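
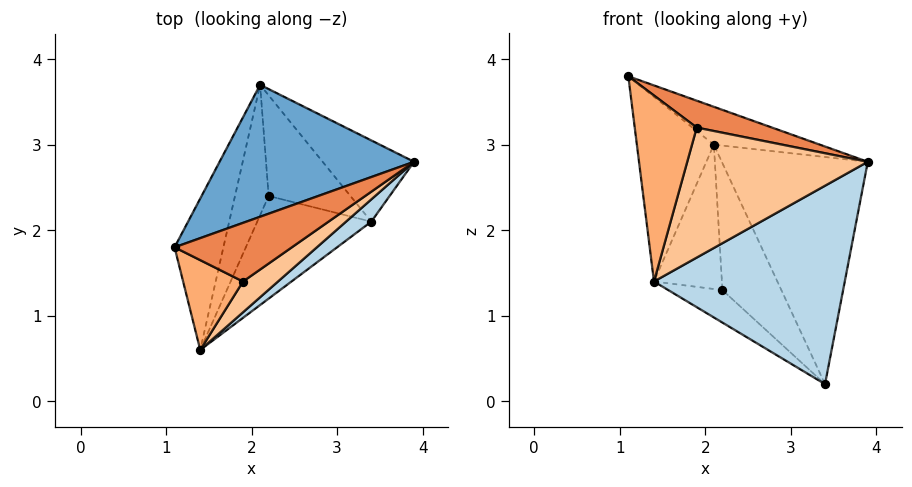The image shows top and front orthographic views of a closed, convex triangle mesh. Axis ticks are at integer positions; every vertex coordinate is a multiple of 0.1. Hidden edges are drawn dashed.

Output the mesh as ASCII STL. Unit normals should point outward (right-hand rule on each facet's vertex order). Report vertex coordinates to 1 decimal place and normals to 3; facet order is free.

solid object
 facet normal 0.238 0.268 0.934
  outer loop
   vertex 2.1 3.7 3.0
   vertex 1.1 1.8 3.8
   vertex 3.9 2.8 2.8
  endloop
 endfacet
 facet normal 0.398 0.864 -0.309
  outer loop
   vertex 3.4 2.1 0.2
   vertex 2.1 3.7 3.0
   vertex 3.9 2.8 2.8
  endloop
 endfacet
 facet normal 0.630 -0.771 0.086
  outer loop
   vertex 1.4 0.6 1.4
   vertex 3.4 2.1 0.2
   vertex 3.9 2.8 2.8
  endloop
 endfacet
 facet normal -0.892 0.349 -0.286
  outer loop
   vertex 1.4 0.6 1.4
   vertex 1.1 1.8 3.8
   vertex 2.1 3.7 3.0
  endloop
 endfacet
 facet normal 0.428 -0.377 0.822
  outer loop
   vertex 1.9 1.4 3.2
   vertex 3.9 2.8 2.8
   vertex 1.1 1.8 3.8
  endloop
 endfacet
 facet normal -0.123 -0.894 0.431
  outer loop
   vertex 1.9 1.4 3.2
   vertex 1.1 1.8 3.8
   vertex 1.4 0.6 1.4
  endloop
 endfacet
 facet normal 0.588 -0.787 0.186
  outer loop
   vertex 1.9 1.4 3.2
   vertex 1.4 0.6 1.4
   vertex 3.9 2.8 2.8
  endloop
 endfacet
 facet normal -0.350 0.734 -0.582
  outer loop
   vertex 2.2 2.4 1.3
   vertex 2.1 3.7 3.0
   vertex 3.4 2.1 0.2
  endloop
 endfacet
 facet normal -0.869 0.368 -0.332
  outer loop
   vertex 2.2 2.4 1.3
   vertex 1.4 0.6 1.4
   vertex 2.1 3.7 3.0
  endloop
 endfacet
 facet normal -0.624 0.236 -0.745
  outer loop
   vertex 2.2 2.4 1.3
   vertex 3.4 2.1 0.2
   vertex 1.4 0.6 1.4
  endloop
 endfacet
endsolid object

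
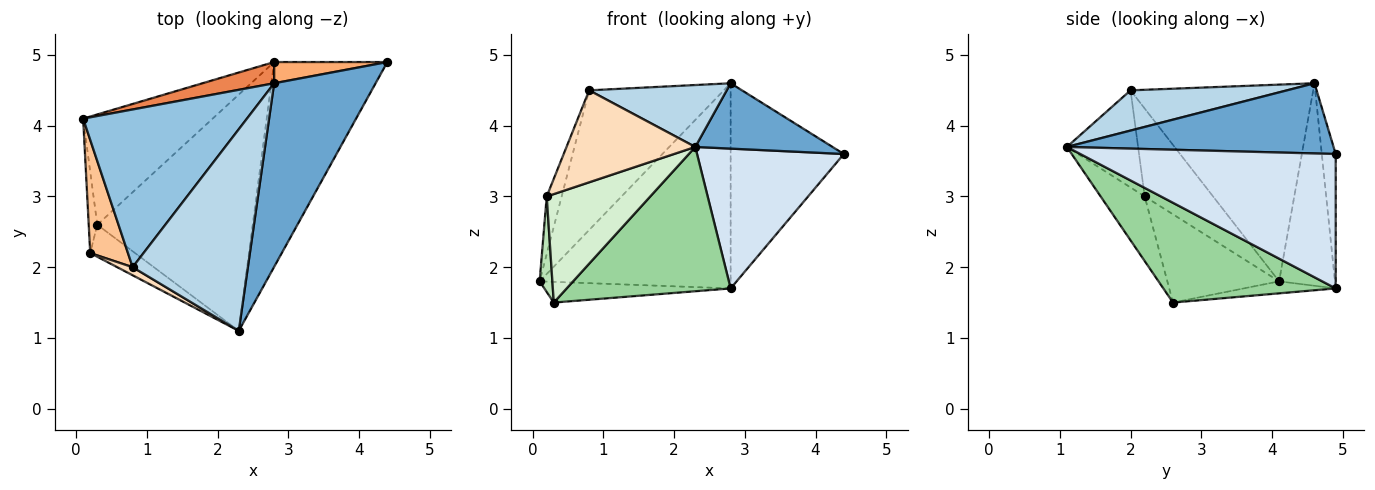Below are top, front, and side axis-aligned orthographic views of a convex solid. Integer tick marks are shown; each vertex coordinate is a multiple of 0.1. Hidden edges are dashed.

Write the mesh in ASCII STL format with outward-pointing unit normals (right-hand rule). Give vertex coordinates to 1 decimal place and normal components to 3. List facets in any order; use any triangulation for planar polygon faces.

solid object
 facet normal 0.546 -0.281 0.789
  outer loop
   vertex 2.8 4.6 4.6
   vertex 2.3 1.1 3.7
   vertex 4.4 4.9 3.6
  endloop
 endfacet
 facet normal -0.669 0.493 0.557
  outer loop
   vertex 0.8 2.0 4.5
   vertex 2.8 4.6 4.6
   vertex 0.1 4.1 1.8
  endloop
 endfacet
 facet normal 0.317 -0.278 0.907
  outer loop
   vertex 0.8 2.0 4.5
   vertex 2.3 1.1 3.7
   vertex 2.8 4.6 4.6
  endloop
 endfacet
 facet normal 0.700 -0.402 -0.590
  outer loop
   vertex 2.8 4.9 1.7
   vertex 4.4 4.9 3.6
   vertex 2.3 1.1 3.7
  endloop
 endfacet
 facet normal -0.279 0.955 0.099
  outer loop
   vertex 2.8 4.9 1.7
   vertex 0.1 4.1 1.8
   vertex 2.8 4.6 4.6
  endloop
 endfacet
 facet normal -0.121 0.987 0.102
  outer loop
   vertex 2.8 4.9 1.7
   vertex 2.8 4.6 4.6
   vertex 4.4 4.9 3.6
  endloop
 endfacet
 facet normal -0.901 0.197 0.387
  outer loop
   vertex 0.2 2.2 3.0
   vertex 0.8 2.0 4.5
   vertex 0.1 4.1 1.8
  endloop
 endfacet
 facet normal -0.483 -0.872 0.077
  outer loop
   vertex 0.2 2.2 3.0
   vertex 2.3 1.1 3.7
   vertex 0.8 2.0 4.5
  endloop
 endfacet
 facet normal -0.091 0.184 -0.979
  outer loop
   vertex 0.3 2.6 1.5
   vertex 0.1 4.1 1.8
   vertex 2.8 4.9 1.7
  endloop
 endfacet
 facet normal 0.480 -0.457 -0.748
  outer loop
   vertex 0.3 2.6 1.5
   vertex 2.8 4.9 1.7
   vertex 2.3 1.1 3.7
  endloop
 endfacet
 facet normal -0.989 -0.113 -0.096
  outer loop
   vertex 0.3 2.6 1.5
   vertex 0.2 2.2 3.0
   vertex 0.1 4.1 1.8
  endloop
 endfacet
 facet normal -0.378 -0.888 -0.262
  outer loop
   vertex 0.3 2.6 1.5
   vertex 2.3 1.1 3.7
   vertex 0.2 2.2 3.0
  endloop
 endfacet
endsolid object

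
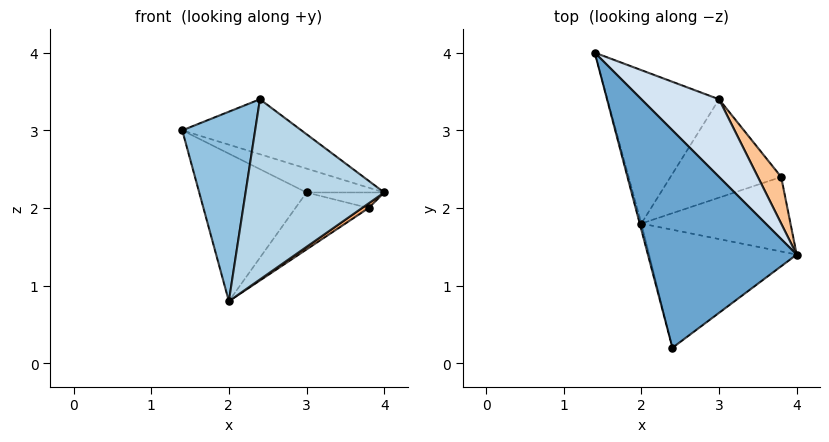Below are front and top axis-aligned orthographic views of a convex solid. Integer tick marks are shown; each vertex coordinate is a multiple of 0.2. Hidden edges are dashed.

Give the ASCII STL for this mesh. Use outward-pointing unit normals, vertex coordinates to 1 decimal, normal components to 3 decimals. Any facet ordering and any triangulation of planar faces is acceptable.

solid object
 facet normal 0.477 0.215 0.852
  outer loop
   vertex 2.4 0.2 3.4
   vertex 4.0 1.4 2.2
   vertex 1.4 4.0 3.0
  endloop
 endfacet
 facet normal -0.967 -0.255 -0.008
  outer loop
   vertex 2.0 1.8 0.8
   vertex 2.4 0.2 3.4
   vertex 1.4 4.0 3.0
  endloop
 endfacet
 facet normal 0.211 -0.818 -0.536
  outer loop
   vertex 2.0 1.8 0.8
   vertex 4.0 1.4 2.2
   vertex 2.4 0.2 3.4
  endloop
 endfacet
 facet normal 0.507 0.253 0.824
  outer loop
   vertex 3.0 3.4 2.2
   vertex 1.4 4.0 3.0
   vertex 4.0 1.4 2.2
  endloop
 endfacet
 facet normal -0.100 0.690 -0.717
  outer loop
   vertex 3.0 3.4 2.2
   vertex 2.0 1.8 0.8
   vertex 1.4 4.0 3.0
  endloop
 endfacet
 facet normal 0.566 -0.051 -0.823
  outer loop
   vertex 3.8 2.4 2.0
   vertex 4.0 1.4 2.2
   vertex 2.0 1.8 0.8
  endloop
 endfacet
 facet normal 0.535 0.267 0.802
  outer loop
   vertex 3.8 2.4 2.0
   vertex 3.0 3.4 2.2
   vertex 4.0 1.4 2.2
  endloop
 endfacet
 facet normal 0.379 0.464 -0.801
  outer loop
   vertex 3.8 2.4 2.0
   vertex 2.0 1.8 0.8
   vertex 3.0 3.4 2.2
  endloop
 endfacet
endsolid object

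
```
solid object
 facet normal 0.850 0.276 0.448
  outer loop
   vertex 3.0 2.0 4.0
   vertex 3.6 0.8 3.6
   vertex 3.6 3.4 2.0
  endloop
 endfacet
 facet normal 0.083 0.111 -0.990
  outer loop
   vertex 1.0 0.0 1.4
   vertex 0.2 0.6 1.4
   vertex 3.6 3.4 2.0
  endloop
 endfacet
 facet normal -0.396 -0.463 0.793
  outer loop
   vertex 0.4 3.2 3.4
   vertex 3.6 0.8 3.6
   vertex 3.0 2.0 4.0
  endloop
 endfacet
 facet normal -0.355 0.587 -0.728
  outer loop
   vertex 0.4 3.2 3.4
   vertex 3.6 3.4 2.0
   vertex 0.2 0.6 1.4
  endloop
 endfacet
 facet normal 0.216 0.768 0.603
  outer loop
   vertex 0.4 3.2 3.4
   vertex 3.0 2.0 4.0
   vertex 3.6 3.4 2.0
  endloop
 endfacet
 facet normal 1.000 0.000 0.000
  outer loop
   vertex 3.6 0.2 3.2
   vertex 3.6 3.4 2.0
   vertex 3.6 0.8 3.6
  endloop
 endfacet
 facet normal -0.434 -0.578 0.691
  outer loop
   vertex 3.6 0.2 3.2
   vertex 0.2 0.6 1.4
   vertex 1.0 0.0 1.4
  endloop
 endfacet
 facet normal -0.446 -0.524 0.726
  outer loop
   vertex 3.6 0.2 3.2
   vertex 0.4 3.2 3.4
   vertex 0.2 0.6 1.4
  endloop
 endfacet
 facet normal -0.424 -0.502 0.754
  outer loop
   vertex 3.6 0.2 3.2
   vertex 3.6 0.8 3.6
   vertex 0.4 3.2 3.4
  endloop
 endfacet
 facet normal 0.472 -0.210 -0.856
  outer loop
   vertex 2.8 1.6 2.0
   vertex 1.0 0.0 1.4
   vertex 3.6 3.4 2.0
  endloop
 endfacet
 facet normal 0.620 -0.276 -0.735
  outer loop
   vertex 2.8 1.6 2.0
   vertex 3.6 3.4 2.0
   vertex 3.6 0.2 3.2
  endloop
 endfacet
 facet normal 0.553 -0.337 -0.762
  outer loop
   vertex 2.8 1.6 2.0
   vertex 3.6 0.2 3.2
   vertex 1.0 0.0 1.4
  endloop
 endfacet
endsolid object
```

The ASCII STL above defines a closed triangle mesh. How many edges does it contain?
18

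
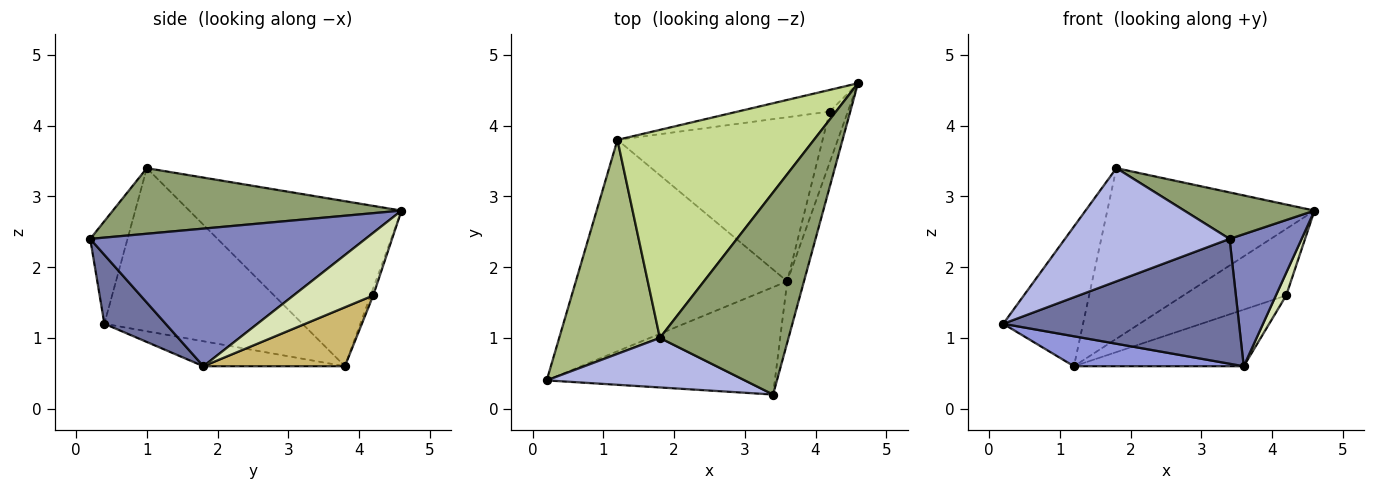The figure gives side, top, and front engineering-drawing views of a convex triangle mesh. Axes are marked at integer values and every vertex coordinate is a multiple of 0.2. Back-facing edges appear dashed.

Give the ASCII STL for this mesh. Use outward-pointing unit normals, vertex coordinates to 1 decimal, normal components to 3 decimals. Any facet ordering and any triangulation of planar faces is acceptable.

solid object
 facet normal 0.193 -0.744 -0.640
  outer loop
   vertex 3.6 1.8 0.6
   vertex 3.4 0.2 2.4
   vertex 0.2 0.4 1.2
  endloop
 endfacet
 facet normal 0.961 -0.251 -0.117
  outer loop
   vertex 3.6 1.8 0.6
   vertex 4.6 4.6 2.8
   vertex 3.4 0.2 2.4
  endloop
 endfacet
 facet normal -0.116 -0.139 -0.983
  outer loop
   vertex 1.2 3.8 0.6
   vertex 3.6 1.8 0.6
   vertex 0.2 0.4 1.2
  endloop
 endfacet
 facet normal -0.203 -0.897 0.392
  outer loop
   vertex 1.8 1.0 3.4
   vertex 0.2 0.4 1.2
   vertex 3.4 0.2 2.4
  endloop
 endfacet
 facet normal 0.445 -0.201 0.873
  outer loop
   vertex 1.8 1.0 3.4
   vertex 3.4 0.2 2.4
   vertex 4.6 4.6 2.8
  endloop
 endfacet
 facet normal -0.805 0.324 0.497
  outer loop
   vertex 1.8 1.0 3.4
   vertex 1.2 3.8 0.6
   vertex 0.2 0.4 1.2
  endloop
 endfacet
 facet normal -0.545 0.532 0.648
  outer loop
   vertex 1.8 1.0 3.4
   vertex 4.6 4.6 2.8
   vertex 1.2 3.8 0.6
  endloop
 endfacet
 facet normal 0.953 -0.123 -0.277
  outer loop
   vertex 4.2 4.2 1.6
   vertex 4.6 4.6 2.8
   vertex 3.6 1.8 0.6
  endloop
 endfacet
 facet normal -0.024 0.951 -0.309
  outer loop
   vertex 4.2 4.2 1.6
   vertex 1.2 3.8 0.6
   vertex 4.6 4.6 2.8
  endloop
 endfacet
 facet normal 0.262 0.315 -0.912
  outer loop
   vertex 4.2 4.2 1.6
   vertex 3.6 1.8 0.6
   vertex 1.2 3.8 0.6
  endloop
 endfacet
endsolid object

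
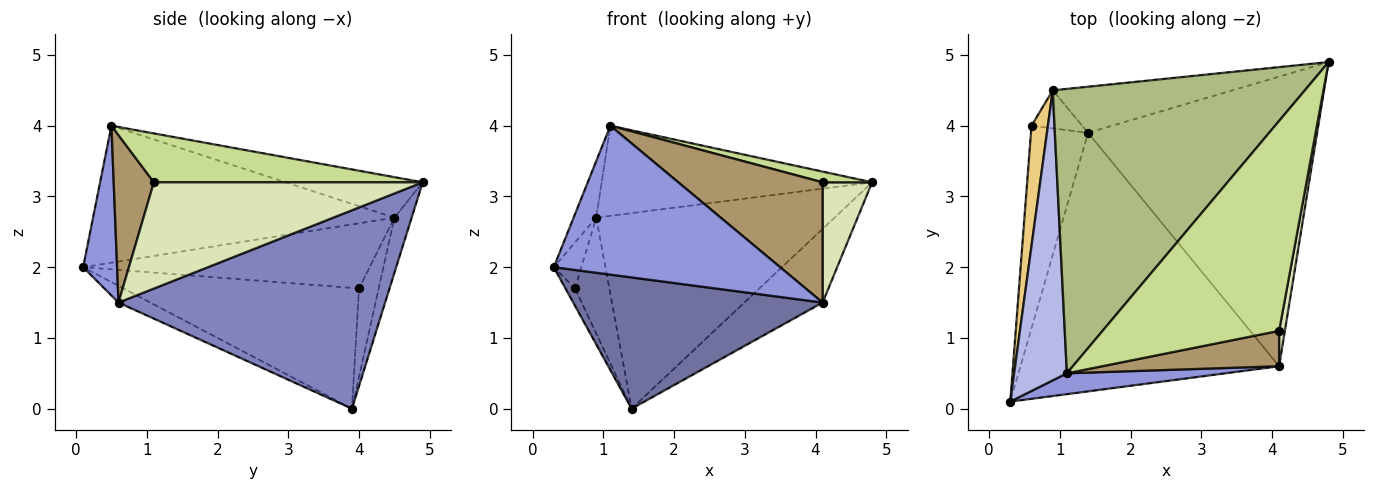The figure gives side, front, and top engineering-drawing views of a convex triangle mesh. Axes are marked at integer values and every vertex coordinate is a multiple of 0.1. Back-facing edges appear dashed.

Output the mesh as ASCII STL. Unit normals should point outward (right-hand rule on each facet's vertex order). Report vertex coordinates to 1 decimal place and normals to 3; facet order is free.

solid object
 facet normal -0.058 -0.452 -0.890
  outer loop
   vertex 4.1 0.6 1.5
   vertex 0.3 0.1 2.0
   vertex 1.4 3.9 0.0
  endloop
 endfacet
 facet normal 0.643 0.189 -0.742
  outer loop
   vertex 4.1 0.6 1.5
   vertex 1.4 3.9 0.0
   vertex 4.8 4.9 3.2
  endloop
 endfacet
 facet normal 0.147 -0.980 0.137
  outer loop
   vertex 4.1 0.6 1.5
   vertex 1.1 0.5 4.0
   vertex 0.3 0.1 2.0
  endloop
 endfacet
 facet normal -0.931 0.070 0.358
  outer loop
   vertex 0.9 4.5 2.7
   vertex 0.3 0.1 2.0
   vertex 1.1 0.5 4.0
  endloop
 endfacet
 facet normal -0.070 0.971 -0.229
  outer loop
   vertex 0.9 4.5 2.7
   vertex 4.8 4.9 3.2
   vertex 1.4 3.9 0.0
  endloop
 endfacet
 facet normal -0.151 0.299 0.942
  outer loop
   vertex 0.9 4.5 2.7
   vertex 1.1 0.5 4.0
   vertex 4.8 4.9 3.2
  endloop
 endfacet
 facet normal 0.267 -0.049 0.963
  outer loop
   vertex 4.1 1.1 3.2
   vertex 4.8 4.9 3.2
   vertex 1.1 0.5 4.0
  endloop
 endfacet
 facet normal 0.982 -0.181 0.053
  outer loop
   vertex 4.1 1.1 3.2
   vertex 4.1 0.6 1.5
   vertex 4.8 4.9 3.2
  endloop
 endfacet
 facet normal 0.258 -0.927 0.273
  outer loop
   vertex 4.1 1.1 3.2
   vertex 1.1 0.5 4.0
   vertex 4.1 0.6 1.5
  endloop
 endfacet
 facet normal -0.903 0.037 -0.427
  outer loop
   vertex 0.6 4.0 1.7
   vertex 1.4 3.9 0.0
   vertex 0.3 0.1 2.0
  endloop
 endfacet
 facet normal -0.966 0.093 0.243
  outer loop
   vertex 0.6 4.0 1.7
   vertex 0.3 0.1 2.0
   vertex 0.9 4.5 2.7
  endloop
 endfacet
 facet normal -0.478 0.835 -0.274
  outer loop
   vertex 0.6 4.0 1.7
   vertex 0.9 4.5 2.7
   vertex 1.4 3.9 0.0
  endloop
 endfacet
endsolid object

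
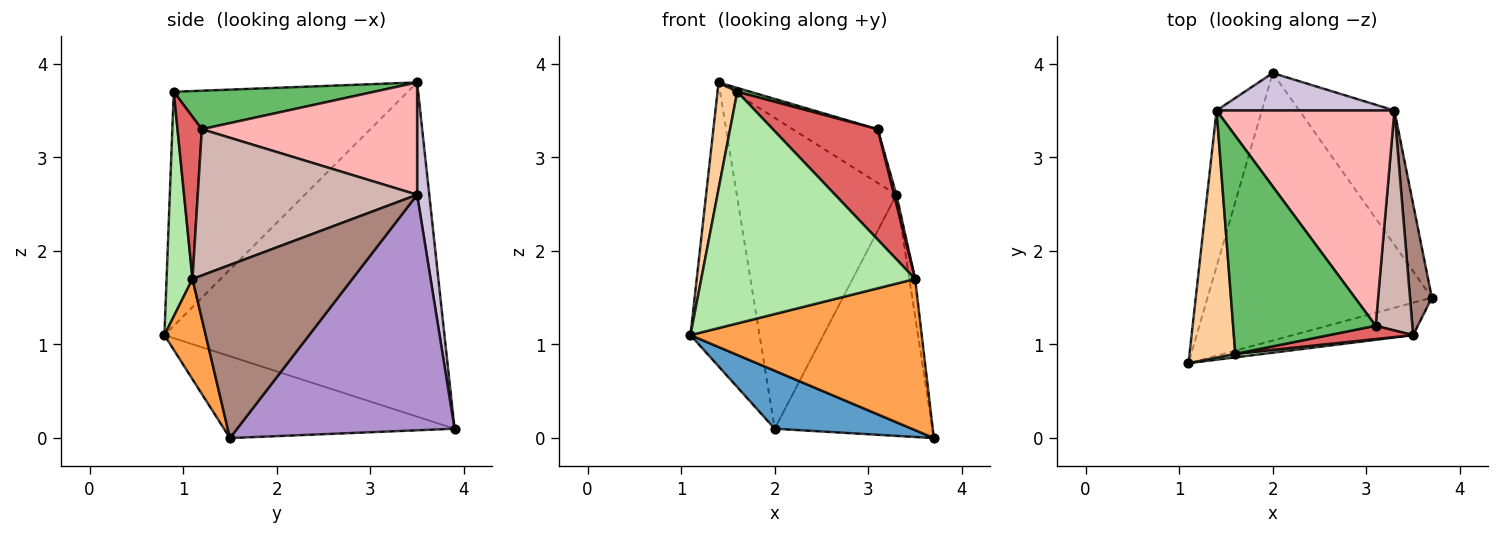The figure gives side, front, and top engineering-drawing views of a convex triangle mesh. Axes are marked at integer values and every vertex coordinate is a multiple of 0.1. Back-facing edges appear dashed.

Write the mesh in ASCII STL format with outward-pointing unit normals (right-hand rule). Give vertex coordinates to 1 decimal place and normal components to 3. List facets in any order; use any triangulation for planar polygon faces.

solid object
 facet normal -0.336 -0.199 -0.921
  outer loop
   vertex 2.0 3.9 0.1
   vertex 3.7 1.5 0.0
   vertex 1.1 0.8 1.1
  endloop
 endfacet
 facet normal -0.963 0.237 -0.130
  outer loop
   vertex 1.4 3.5 3.8
   vertex 2.0 3.9 0.1
   vertex 1.1 0.8 1.1
  endloop
 endfacet
 facet normal 0.172 -0.963 -0.206
  outer loop
   vertex 3.5 1.1 1.7
   vertex 1.1 0.8 1.1
   vertex 3.7 1.5 0.0
  endloop
 endfacet
 facet normal -0.978 -0.083 0.191
  outer loop
   vertex 1.6 0.9 3.7
   vertex 1.4 3.5 3.8
   vertex 1.1 0.8 1.1
  endloop
 endfacet
 facet normal 0.261 -0.017 0.965
  outer loop
   vertex 1.6 0.9 3.7
   vertex 3.1 1.2 3.3
   vertex 1.4 3.5 3.8
  endloop
 endfacet
 facet normal 0.120 -0.993 0.015
  outer loop
   vertex 1.6 0.9 3.7
   vertex 1.1 0.8 1.1
   vertex 3.5 1.1 1.7
  endloop
 endfacet
 facet normal 0.225 -0.967 0.117
  outer loop
   vertex 1.6 0.9 3.7
   vertex 3.5 1.1 1.7
   vertex 3.1 1.2 3.3
  endloop
 endfacet
 facet normal 0.523 0.206 0.827
  outer loop
   vertex 3.3 3.5 2.6
   vertex 1.4 3.5 3.8
   vertex 3.1 1.2 3.3
  endloop
 endfacet
 facet normal 0.769 0.558 -0.311
  outer loop
   vertex 3.3 3.5 2.6
   vertex 3.7 1.5 0.0
   vertex 2.0 3.9 0.1
  endloop
 endfacet
 facet normal 0.075 0.990 0.119
  outer loop
   vertex 3.3 3.5 2.6
   vertex 2.0 3.9 0.1
   vertex 1.4 3.5 3.8
  endloop
 endfacet
 facet normal 0.992 0.036 0.125
  outer loop
   vertex 3.3 3.5 2.6
   vertex 3.5 1.1 1.7
   vertex 3.7 1.5 0.0
  endloop
 endfacet
 facet normal 0.970 -0.010 0.243
  outer loop
   vertex 3.3 3.5 2.6
   vertex 3.1 1.2 3.3
   vertex 3.5 1.1 1.7
  endloop
 endfacet
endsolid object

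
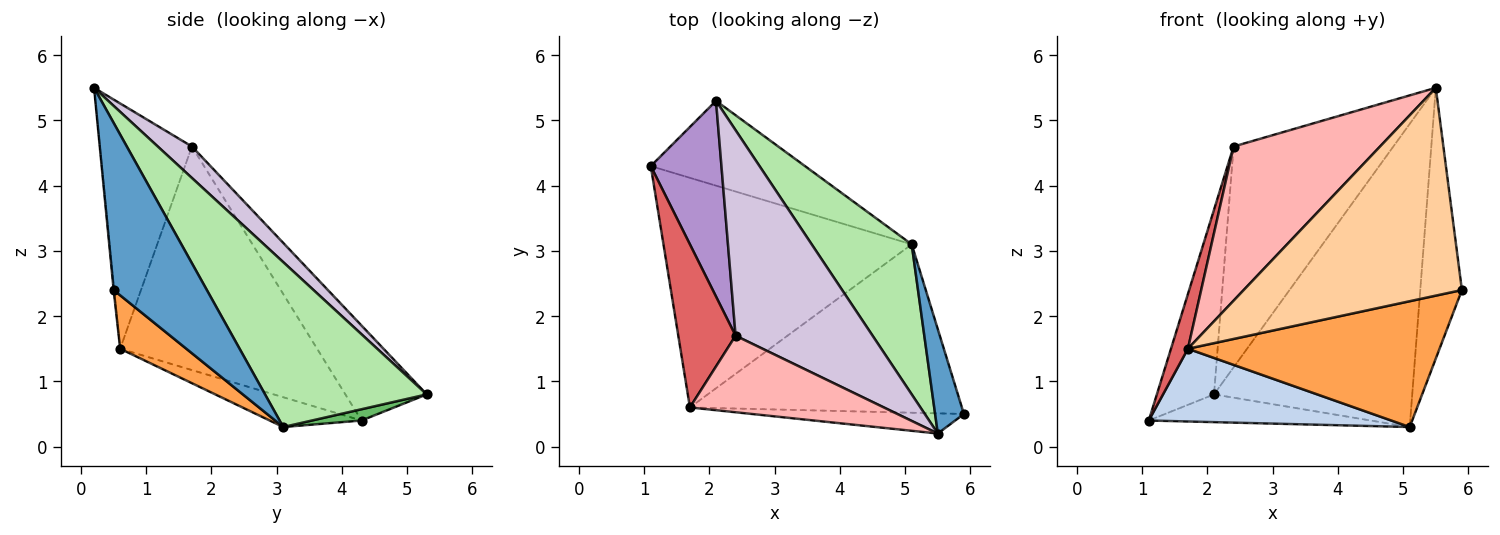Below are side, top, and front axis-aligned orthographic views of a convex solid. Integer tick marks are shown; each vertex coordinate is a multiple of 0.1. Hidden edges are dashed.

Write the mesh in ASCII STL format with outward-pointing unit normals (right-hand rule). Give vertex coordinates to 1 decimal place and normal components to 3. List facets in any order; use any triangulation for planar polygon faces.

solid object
 facet normal 0.902 0.403 0.155
  outer loop
   vertex 5.5 0.2 5.5
   vertex 5.9 0.5 2.4
   vertex 5.1 3.1 0.3
  endloop
 endfacet
 facet normal -0.114 -0.300 -0.947
  outer loop
   vertex 1.7 0.6 1.5
   vertex 1.1 4.3 0.4
   vertex 5.1 3.1 0.3
  endloop
 endfacet
 facet normal 0.155 -0.591 -0.791
  outer loop
   vertex 1.7 0.6 1.5
   vertex 5.1 3.1 0.3
   vertex 5.9 0.5 2.4
  endloop
 endfacet
 facet normal -0.003 -0.995 -0.097
  outer loop
   vertex 1.7 0.6 1.5
   vertex 5.9 0.5 2.4
   vertex 5.5 0.2 5.5
  endloop
 endfacet
 facet normal 0.069 0.310 -0.948
  outer loop
   vertex 2.1 5.3 0.8
   vertex 5.1 3.1 0.3
   vertex 1.1 4.3 0.4
  endloop
 endfacet
 facet normal 0.590 0.723 0.358
  outer loop
   vertex 2.1 5.3 0.8
   vertex 5.5 0.2 5.5
   vertex 5.1 3.1 0.3
  endloop
 endfacet
 facet normal -0.965 -0.083 0.247
  outer loop
   vertex 2.4 1.7 4.6
   vertex 1.1 4.3 0.4
   vertex 1.7 0.6 1.5
  endloop
 endfacet
 facet normal -0.490 -0.781 0.388
  outer loop
   vertex 2.4 1.7 4.6
   vertex 1.7 0.6 1.5
   vertex 5.5 0.2 5.5
  endloop
 endfacet
 facet normal -0.699 0.491 0.520
  outer loop
   vertex 2.4 1.7 4.6
   vertex 2.1 5.3 0.8
   vertex 1.1 4.3 0.4
  endloop
 endfacet
 facet normal 0.155 0.723 0.673
  outer loop
   vertex 2.4 1.7 4.6
   vertex 5.5 0.2 5.5
   vertex 2.1 5.3 0.8
  endloop
 endfacet
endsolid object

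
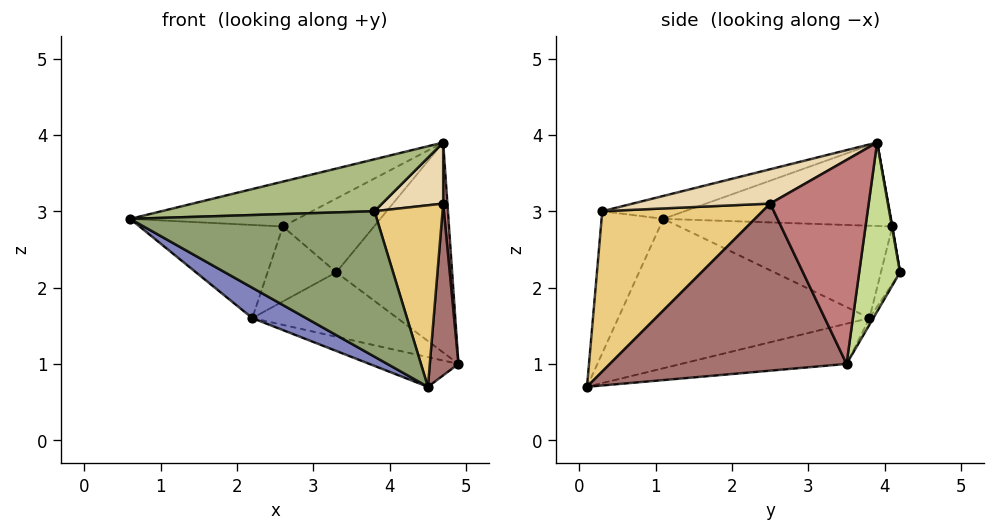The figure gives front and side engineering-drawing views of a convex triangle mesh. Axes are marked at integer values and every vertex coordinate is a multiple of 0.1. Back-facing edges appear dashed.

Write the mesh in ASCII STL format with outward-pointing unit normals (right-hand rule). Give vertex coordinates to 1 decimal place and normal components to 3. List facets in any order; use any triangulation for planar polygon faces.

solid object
 facet normal -0.418 0.307 0.855
  outer loop
   vertex 2.6 4.1 2.8
   vertex 0.6 1.1 2.9
   vertex 4.7 3.9 3.9
  endloop
 endfacet
 facet normal -0.509 -0.109 -0.854
  outer loop
   vertex 2.2 3.8 1.6
   vertex 4.5 0.1 0.7
   vertex 0.6 1.1 2.9
  endloop
 endfacet
 facet normal -0.204 0.110 -0.973
  outer loop
   vertex 2.2 3.8 1.6
   vertex 4.9 3.5 1.0
   vertex 4.5 0.1 0.7
  endloop
 endfacet
 facet normal -0.822 0.553 0.136
  outer loop
   vertex 2.2 3.8 1.6
   vertex 0.6 1.1 2.9
   vertex 2.6 4.1 2.8
  endloop
 endfacet
 facet normal -0.243 -0.970 0.010
  outer loop
   vertex 3.8 0.3 3.0
   vertex 0.6 1.1 2.9
   vertex 4.5 0.1 0.7
  endloop
 endfacet
 facet normal -0.086 -0.221 0.971
  outer loop
   vertex 3.8 0.3 3.0
   vertex 4.7 3.9 3.9
   vertex 0.6 1.1 2.9
  endloop
 endfacet
 facet normal 0.330 0.938 -0.107
  outer loop
   vertex 3.3 4.2 2.2
   vertex 4.7 3.9 3.9
   vertex 4.9 3.5 1.0
  endloop
 endfacet
 facet normal 0.005 0.985 0.170
  outer loop
   vertex 3.3 4.2 2.2
   vertex 2.6 4.1 2.8
   vertex 4.7 3.9 3.9
  endloop
 endfacet
 facet normal -0.022 0.850 -0.526
  outer loop
   vertex 3.3 4.2 2.2
   vertex 4.9 3.5 1.0
   vertex 2.2 3.8 1.6
  endloop
 endfacet
 facet normal -0.265 0.953 -0.150
  outer loop
   vertex 3.3 4.2 2.2
   vertex 2.2 3.8 1.6
   vertex 2.6 4.1 2.8
  endloop
 endfacet
 facet normal 0.878 -0.373 0.300
  outer loop
   vertex 4.7 2.5 3.1
   vertex 3.8 0.3 3.0
   vertex 4.5 0.1 0.7
  endloop
 endfacet
 facet normal 0.745 -0.331 0.579
  outer loop
   vertex 4.7 2.5 3.1
   vertex 4.7 3.9 3.9
   vertex 3.8 0.3 3.0
  endloop
 endfacet
 facet normal 0.992 -0.120 0.037
  outer loop
   vertex 4.7 2.5 3.1
   vertex 4.5 0.1 0.7
   vertex 4.9 3.5 1.0
  endloop
 endfacet
 facet normal 0.996 -0.043 0.075
  outer loop
   vertex 4.7 2.5 3.1
   vertex 4.9 3.5 1.0
   vertex 4.7 3.9 3.9
  endloop
 endfacet
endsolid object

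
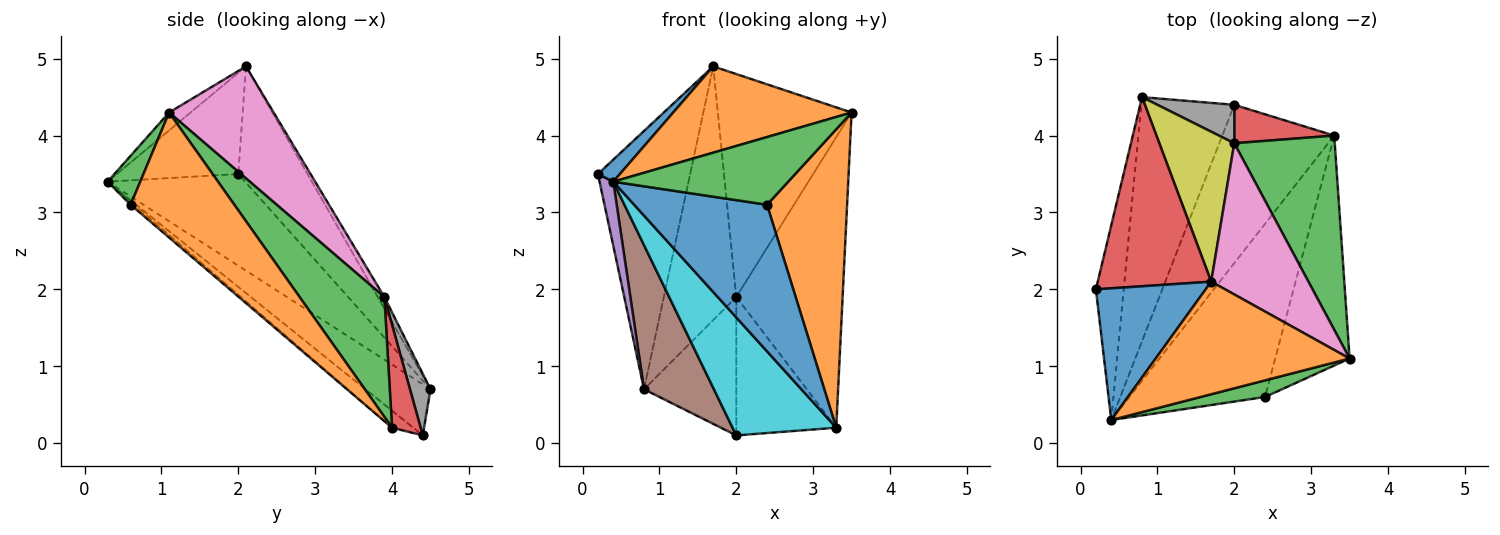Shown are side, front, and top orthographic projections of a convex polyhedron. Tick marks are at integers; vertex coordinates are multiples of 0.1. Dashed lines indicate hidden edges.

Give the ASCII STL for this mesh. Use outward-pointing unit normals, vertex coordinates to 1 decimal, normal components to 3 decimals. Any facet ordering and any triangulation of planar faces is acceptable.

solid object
 facet normal -0.673 -0.122 0.730
  outer loop
   vertex 1.7 2.1 4.9
   vertex 0.2 2.0 3.5
   vertex 0.4 0.3 3.4
  endloop
 endfacet
 facet normal -0.073 -0.607 0.792
  outer loop
   vertex 1.7 2.1 4.9
   vertex 0.4 0.3 3.4
   vertex 3.5 1.1 4.3
  endloop
 endfacet
 facet normal 0.179 -0.956 0.235
  outer loop
   vertex 2.4 0.6 3.1
   vertex 3.5 1.1 4.3
   vertex 0.4 0.3 3.4
  endloop
 endfacet
 facet normal -0.518 0.690 0.505
  outer loop
   vertex 0.8 4.5 0.7
   vertex 0.2 2.0 3.5
   vertex 1.7 2.1 4.9
  endloop
 endfacet
 facet normal -0.953 -0.095 -0.289
  outer loop
   vertex 0.8 4.5 0.7
   vertex 0.4 0.3 3.4
   vertex 0.2 2.0 3.5
  endloop
 endfacet
 facet normal -0.428 -0.460 -0.778
  outer loop
   vertex 0.8 4.5 0.7
   vertex 2.0 4.4 0.1
   vertex 0.4 0.3 3.4
  endloop
 endfacet
 facet normal 0.543 0.695 0.471
  outer loop
   vertex 2.0 3.9 1.9
   vertex 1.7 2.1 4.9
   vertex 3.5 1.1 4.3
  endloop
 endfacet
 facet normal 0.209 0.942 0.262
  outer loop
   vertex 2.0 3.9 1.9
   vertex 2.0 4.4 0.1
   vertex 0.8 4.5 0.7
  endloop
 endfacet
 facet normal -0.078 0.858 0.507
  outer loop
   vertex 2.0 3.9 1.9
   vertex 0.8 4.5 0.7
   vertex 1.7 2.1 4.9
  endloop
 endfacet
 facet normal -0.121 -0.593 -0.796
  outer loop
   vertex 3.3 4.0 0.2
   vertex 0.4 0.3 3.4
   vertex 2.0 4.4 0.1
  endloop
 endfacet
 facet normal -0.018 -0.646 -0.763
  outer loop
   vertex 3.3 4.0 0.2
   vertex 2.4 0.6 3.1
   vertex 0.4 0.3 3.4
  endloop
 endfacet
 facet normal 0.716 -0.553 -0.426
  outer loop
   vertex 3.3 4.0 0.2
   vertex 3.5 1.1 4.3
   vertex 2.4 0.6 3.1
  endloop
 endfacet
 facet normal 0.552 0.693 0.463
  outer loop
   vertex 3.3 4.0 0.2
   vertex 2.0 3.9 1.9
   vertex 3.5 1.1 4.3
  endloop
 endfacet
 facet normal 0.266 0.929 0.258
  outer loop
   vertex 3.3 4.0 0.2
   vertex 2.0 4.4 0.1
   vertex 2.0 3.9 1.9
  endloop
 endfacet
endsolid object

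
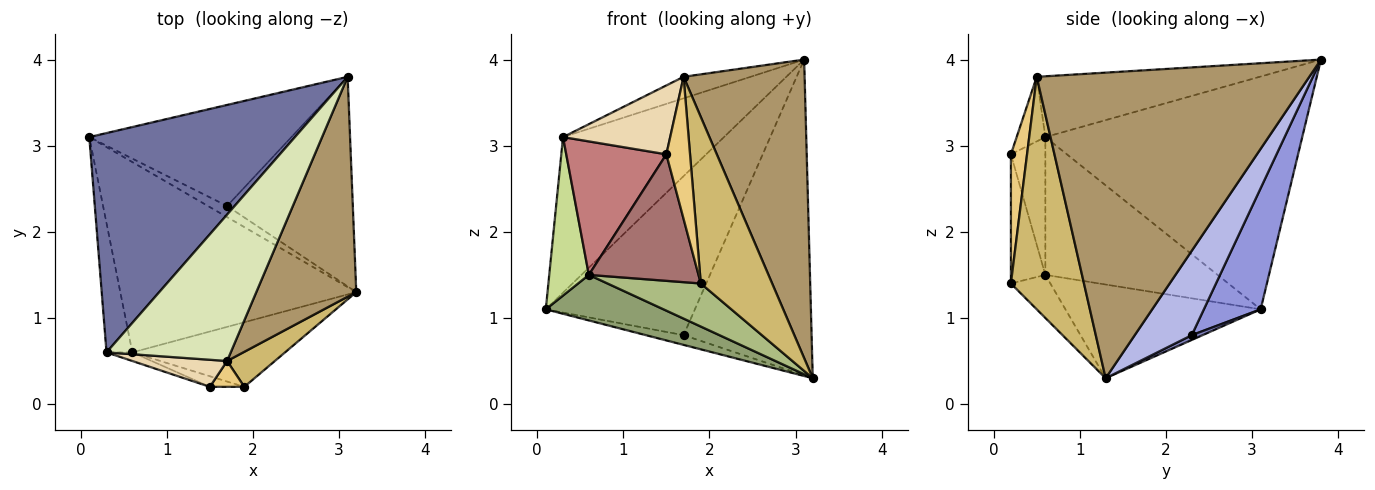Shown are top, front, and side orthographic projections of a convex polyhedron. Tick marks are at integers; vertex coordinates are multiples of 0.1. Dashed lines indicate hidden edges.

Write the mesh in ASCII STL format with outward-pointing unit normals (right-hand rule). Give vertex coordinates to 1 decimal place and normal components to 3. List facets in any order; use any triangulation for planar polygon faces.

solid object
 facet normal -0.678 0.425 0.599
  outer loop
   vertex 0.3 0.6 3.1
   vertex 3.1 3.8 4.0
   vertex 0.1 3.1 1.1
  endloop
 endfacet
 facet normal 0.185 0.647 -0.740
  outer loop
   vertex 1.7 2.3 0.8
   vertex 3.2 1.3 0.3
   vertex 0.1 3.1 1.1
  endloop
 endfacet
 facet normal 0.306 0.804 -0.511
  outer loop
   vertex 1.7 2.3 0.8
   vertex 0.1 3.1 1.1
   vertex 3.1 3.8 4.0
  endloop
 endfacet
 facet normal 0.348 0.781 -0.518
  outer loop
   vertex 1.7 2.3 0.8
   vertex 3.1 3.8 4.0
   vertex 3.2 1.3 0.3
  endloop
 endfacet
 facet normal -0.360 -0.217 -0.907
  outer loop
   vertex 0.6 0.6 1.5
   vertex 0.1 3.1 1.1
   vertex 3.2 1.3 0.3
  endloop
 endfacet
 facet normal -0.228 -0.540 -0.810
  outer loop
   vertex 0.6 0.6 1.5
   vertex 3.2 1.3 0.3
   vertex 1.9 0.2 1.4
  endloop
 endfacet
 facet normal -0.959 -0.220 -0.180
  outer loop
   vertex 0.6 0.6 1.5
   vertex 0.3 0.6 3.1
   vertex 0.1 3.1 1.1
  endloop
 endfacet
 facet normal -0.436 0.131 0.890
  outer loop
   vertex 1.7 0.5 3.8
   vertex 3.1 3.8 4.0
   vertex 0.3 0.6 3.1
  endloop
 endfacet
 facet normal 0.876 -0.389 0.286
  outer loop
   vertex 1.7 0.5 3.8
   vertex 3.2 1.3 0.3
   vertex 3.1 3.8 4.0
  endloop
 endfacet
 facet normal 0.708 -0.691 0.145
  outer loop
   vertex 1.7 0.5 3.8
   vertex 1.9 0.2 1.4
   vertex 3.2 1.3 0.3
  endloop
 endfacet
 facet normal 0.557 -0.817 0.149
  outer loop
   vertex 1.5 0.2 2.9
   vertex 1.9 0.2 1.4
   vertex 1.7 0.5 3.8
  endloop
 endfacet
 facet normal -0.242 -0.903 0.355
  outer loop
   vertex 1.5 0.2 2.9
   vertex 1.7 0.5 3.8
   vertex 0.3 0.6 3.1
  endloop
 endfacet
 facet normal -0.299 -0.951 -0.080
  outer loop
   vertex 1.5 0.2 2.9
   vertex 0.6 0.6 1.5
   vertex 1.9 0.2 1.4
  endloop
 endfacet
 facet normal -0.325 -0.944 -0.061
  outer loop
   vertex 1.5 0.2 2.9
   vertex 0.3 0.6 3.1
   vertex 0.6 0.6 1.5
  endloop
 endfacet
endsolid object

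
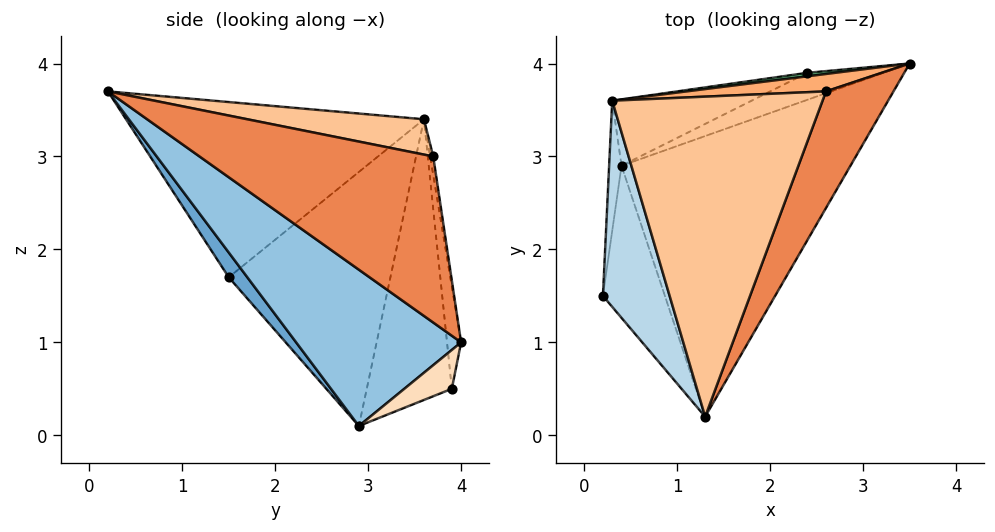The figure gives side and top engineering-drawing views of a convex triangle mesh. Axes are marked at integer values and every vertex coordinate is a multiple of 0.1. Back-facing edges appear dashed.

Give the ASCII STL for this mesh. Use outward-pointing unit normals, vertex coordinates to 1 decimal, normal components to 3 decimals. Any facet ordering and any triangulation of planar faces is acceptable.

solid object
 facet normal 0.248 -0.744 -0.620
  outer loop
   vertex 0.4 2.9 0.1
   vertex 1.3 0.2 3.7
   vertex 0.2 1.5 1.7
  endloop
 endfacet
 facet normal 0.416 -0.674 -0.610
  outer loop
   vertex 0.4 2.9 0.1
   vertex 3.5 4.0 1.0
   vertex 1.3 0.2 3.7
  endloop
 endfacet
 facet normal -0.908 -0.237 0.346
  outer loop
   vertex 0.3 3.6 3.4
   vertex 0.2 1.5 1.7
   vertex 1.3 0.2 3.7
  endloop
 endfacet
 facet normal -0.995 0.087 -0.049
  outer loop
   vertex 0.3 3.6 3.4
   vertex 0.4 2.9 0.1
   vertex 0.2 1.5 1.7
  endloop
 endfacet
 facet normal 0.895 -0.260 0.364
  outer loop
   vertex 2.6 3.7 3.0
   vertex 1.3 0.2 3.7
   vertex 3.5 4.0 1.0
  endloop
 endfacet
 facet normal -0.019 0.990 0.140
  outer loop
   vertex 2.6 3.7 3.0
   vertex 3.5 4.0 1.0
   vertex 0.3 3.6 3.4
  endloop
 endfacet
 facet normal 0.164 0.134 0.977
  outer loop
   vertex 2.6 3.7 3.0
   vertex 0.3 3.6 3.4
   vertex 1.3 0.2 3.7
  endloop
 endfacet
 facet normal 0.398 -0.485 -0.779
  outer loop
   vertex 2.4 3.9 0.5
   vertex 3.5 4.0 1.0
   vertex 0.4 2.9 0.1
  endloop
 endfacet
 facet normal -0.103 0.994 0.028
  outer loop
   vertex 2.4 3.9 0.5
   vertex 0.3 3.6 3.4
   vertex 3.5 4.0 1.0
  endloop
 endfacet
 facet normal -0.406 0.892 -0.201
  outer loop
   vertex 2.4 3.9 0.5
   vertex 0.4 2.9 0.1
   vertex 0.3 3.6 3.4
  endloop
 endfacet
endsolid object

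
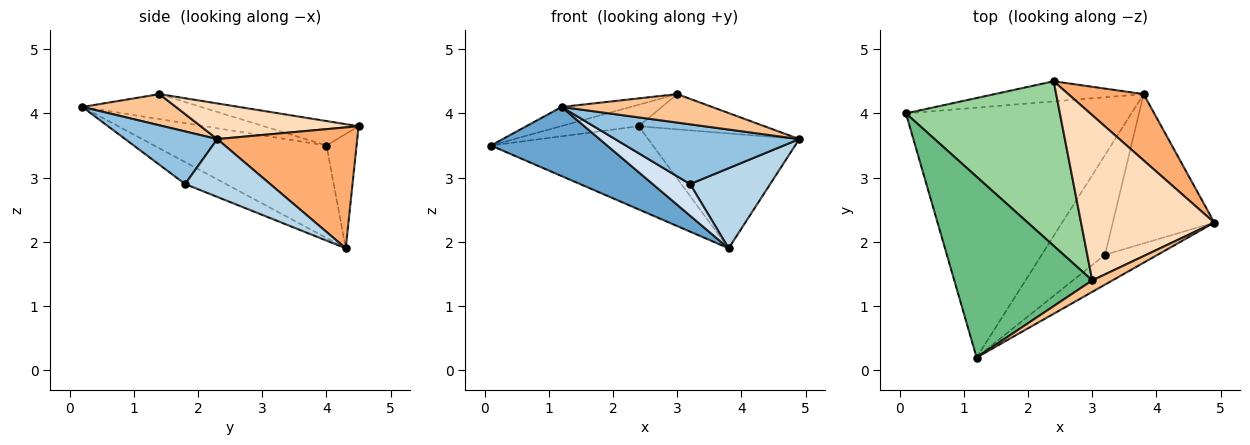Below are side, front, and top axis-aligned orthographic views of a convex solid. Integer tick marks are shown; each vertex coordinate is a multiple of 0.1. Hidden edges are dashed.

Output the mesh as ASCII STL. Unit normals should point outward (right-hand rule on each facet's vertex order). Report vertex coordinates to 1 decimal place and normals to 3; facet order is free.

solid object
 facet normal -0.368 -0.248 -0.896
  outer loop
   vertex 3.8 4.3 1.9
   vertex 1.2 0.2 4.1
   vertex 0.1 4.0 3.5
  endloop
 endfacet
 facet normal 0.408 -0.816 -0.408
  outer loop
   vertex 3.2 1.8 2.9
   vertex 4.9 2.3 3.6
   vertex 1.2 0.2 4.1
  endloop
 endfacet
 facet normal 0.449 -0.423 -0.787
  outer loop
   vertex 3.2 1.8 2.9
   vertex 3.8 4.3 1.9
   vertex 4.9 2.3 3.6
  endloop
 endfacet
 facet normal -0.314 -0.287 -0.905
  outer loop
   vertex 3.2 1.8 2.9
   vertex 1.2 0.2 4.1
   vertex 3.8 4.3 1.9
  endloop
 endfacet
 facet normal -0.178 0.956 -0.232
  outer loop
   vertex 2.4 4.5 3.8
   vertex 3.8 4.3 1.9
   vertex 0.1 4.0 3.5
  endloop
 endfacet
 facet normal 0.626 0.676 0.390
  outer loop
   vertex 2.4 4.5 3.8
   vertex 4.9 2.3 3.6
   vertex 3.8 4.3 1.9
  endloop
 endfacet
 facet normal 0.500 -0.804 0.323
  outer loop
   vertex 3.0 1.4 4.3
   vertex 1.2 0.2 4.1
   vertex 4.9 2.3 3.6
  endloop
 endfacet
 facet normal 0.253 0.202 0.946
  outer loop
   vertex 3.0 1.4 4.3
   vertex 4.9 2.3 3.6
   vertex 2.4 4.5 3.8
  endloop
 endfacet
 facet normal -0.178 0.103 0.979
  outer loop
   vertex 3.0 1.4 4.3
   vertex 0.1 4.0 3.5
   vertex 1.2 0.2 4.1
  endloop
 endfacet
 facet normal -0.156 0.128 0.980
  outer loop
   vertex 3.0 1.4 4.3
   vertex 2.4 4.5 3.8
   vertex 0.1 4.0 3.5
  endloop
 endfacet
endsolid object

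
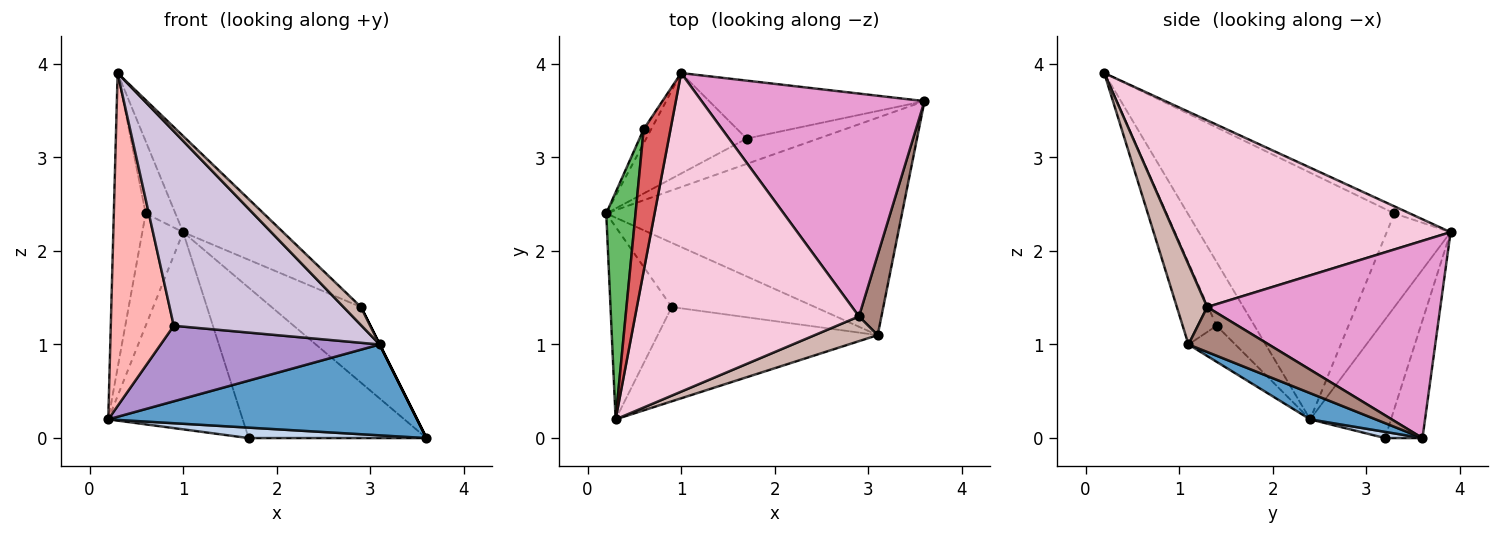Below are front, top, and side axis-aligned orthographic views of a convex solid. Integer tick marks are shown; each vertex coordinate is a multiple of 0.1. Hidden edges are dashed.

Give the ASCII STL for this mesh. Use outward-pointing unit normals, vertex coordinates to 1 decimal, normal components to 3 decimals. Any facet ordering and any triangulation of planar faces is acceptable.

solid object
 facet normal 0.081 -0.384 -0.920
  outer loop
   vertex 3.1 1.1 1.0
   vertex 0.2 2.4 0.2
   vertex 3.6 3.6 0.0
  endloop
 endfacet
 facet normal 0.080 -0.381 -0.921
  outer loop
   vertex 1.7 3.2 0.0
   vertex 3.6 3.6 0.0
   vertex 0.2 2.4 0.2
  endloop
 endfacet
 facet normal -0.472 0.785 -0.400
  outer loop
   vertex 1.7 3.2 0.0
   vertex 0.2 2.4 0.2
   vertex 1.0 3.9 2.2
  endloop
 endfacet
 facet normal -0.193 0.916 -0.353
  outer loop
   vertex 1.7 3.2 0.0
   vertex 1.0 3.9 2.2
   vertex 3.6 3.6 0.0
  endloop
 endfacet
 facet normal -0.982 0.151 0.117
  outer loop
   vertex 0.6 3.3 2.4
   vertex 0.2 2.4 0.2
   vertex 0.3 0.2 3.9
  endloop
 endfacet
 facet normal -0.840 0.538 -0.067
  outer loop
   vertex 0.6 3.3 2.4
   vertex 1.0 3.9 2.2
   vertex 0.2 2.4 0.2
  endloop
 endfacet
 facet normal -0.229 0.442 0.867
  outer loop
   vertex 0.6 3.3 2.4
   vertex 0.3 0.2 3.9
   vertex 1.0 3.9 2.2
  endloop
 endfacet
 facet normal -0.462 -0.768 -0.444
  outer loop
   vertex 0.9 1.4 1.2
   vertex 0.3 0.2 3.9
   vertex 0.2 2.4 0.2
  endloop
 endfacet
 facet normal -0.161 -0.752 -0.639
  outer loop
   vertex 0.9 1.4 1.2
   vertex 0.2 2.4 0.2
   vertex 3.1 1.1 1.0
  endloop
 endfacet
 facet normal -0.160 -0.888 -0.430
  outer loop
   vertex 0.9 1.4 1.2
   vertex 3.1 1.1 1.0
   vertex 0.3 0.2 3.9
  endloop
 endfacet
 facet normal 0.894 0.000 0.447
  outer loop
   vertex 2.9 1.3 1.4
   vertex 3.1 1.1 1.0
   vertex 3.6 3.6 0.0
  endloop
 endfacet
 facet normal 0.716 -0.411 0.564
  outer loop
   vertex 2.9 1.3 1.4
   vertex 0.3 0.2 3.9
   vertex 3.1 1.1 1.0
  endloop
 endfacet
 facet normal 0.642 0.246 0.726
  outer loop
   vertex 2.9 1.3 1.4
   vertex 3.6 3.6 0.0
   vertex 1.0 3.9 2.2
  endloop
 endfacet
 facet normal 0.624 0.226 0.748
  outer loop
   vertex 2.9 1.3 1.4
   vertex 1.0 3.9 2.2
   vertex 0.3 0.2 3.9
  endloop
 endfacet
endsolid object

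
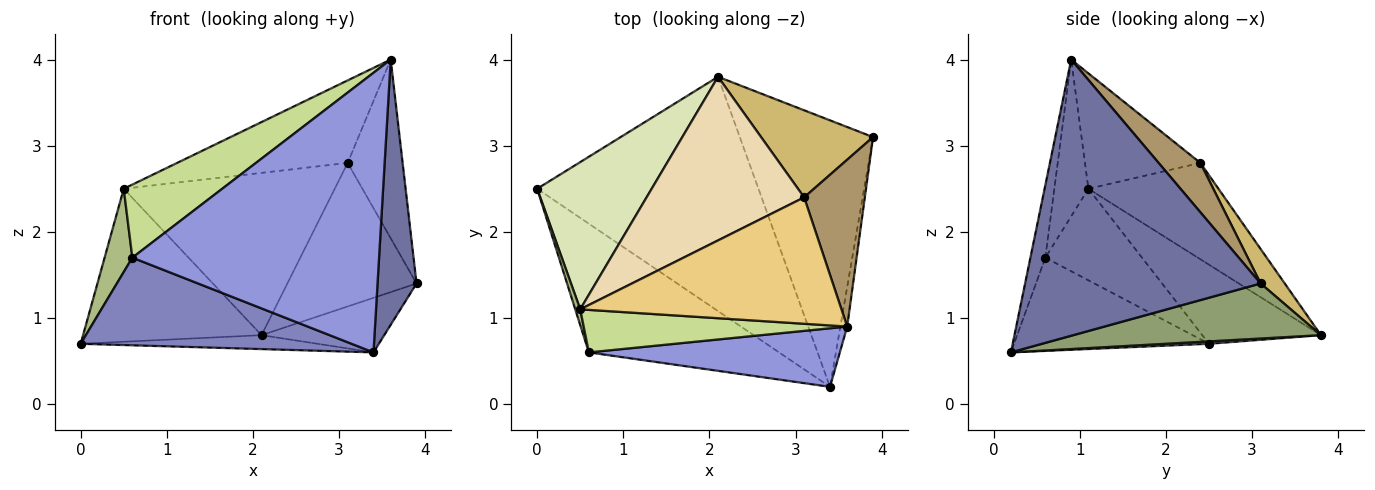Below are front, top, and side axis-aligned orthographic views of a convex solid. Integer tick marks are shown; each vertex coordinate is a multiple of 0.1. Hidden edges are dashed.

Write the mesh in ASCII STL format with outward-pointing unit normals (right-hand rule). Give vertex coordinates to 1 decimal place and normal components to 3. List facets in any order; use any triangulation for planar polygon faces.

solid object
 facet normal 0.986 -0.163 -0.024
  outer loop
   vertex 3.6 0.9 4.0
   vertex 3.4 0.2 0.6
   vertex 3.9 3.1 1.4
  endloop
 endfacet
 facet normal -0.375 -0.522 -0.766
  outer loop
   vertex 0.6 0.6 1.7
   vertex 0.0 2.5 0.7
   vertex 3.4 0.2 0.6
  endloop
 endfacet
 facet normal -0.059 -0.977 0.205
  outer loop
   vertex 0.6 0.6 1.7
   vertex 3.4 0.2 0.6
   vertex 3.6 0.9 4.0
  endloop
 endfacet
 facet normal 0.011 0.059 -0.998
  outer loop
   vertex 2.1 3.8 0.8
   vertex 3.4 0.2 0.6
   vertex 0.0 2.5 0.7
  endloop
 endfacet
 facet normal 0.375 0.186 -0.908
  outer loop
   vertex 2.1 3.8 0.8
   vertex 3.9 3.1 1.4
   vertex 3.4 0.2 0.6
  endloop
 endfacet
 facet normal -0.960 -0.276 0.052
  outer loop
   vertex 0.5 1.1 2.5
   vertex 0.0 2.5 0.7
   vertex 0.6 0.6 1.7
  endloop
 endfacet
 facet normal -0.287 -0.828 0.482
  outer loop
   vertex 0.5 1.1 2.5
   vertex 0.6 0.6 1.7
   vertex 3.6 0.9 4.0
  endloop
 endfacet
 facet normal -0.432 0.650 0.625
  outer loop
   vertex 0.5 1.1 2.5
   vertex 2.1 3.8 0.8
   vertex 0.0 2.5 0.7
  endloop
 endfacet
 facet normal 0.485 0.639 0.597
  outer loop
   vertex 3.1 2.4 2.8
   vertex 3.6 0.9 4.0
   vertex 3.9 3.1 1.4
  endloop
 endfacet
 facet normal 0.158 0.844 0.512
  outer loop
   vertex 3.1 2.4 2.8
   vertex 3.9 3.1 1.4
   vertex 2.1 3.8 0.8
  endloop
 endfacet
 facet normal -0.347 0.513 0.785
  outer loop
   vertex 3.1 2.4 2.8
   vertex 0.5 1.1 2.5
   vertex 3.6 0.9 4.0
  endloop
 endfacet
 facet normal -0.398 0.646 0.651
  outer loop
   vertex 3.1 2.4 2.8
   vertex 2.1 3.8 0.8
   vertex 0.5 1.1 2.5
  endloop
 endfacet
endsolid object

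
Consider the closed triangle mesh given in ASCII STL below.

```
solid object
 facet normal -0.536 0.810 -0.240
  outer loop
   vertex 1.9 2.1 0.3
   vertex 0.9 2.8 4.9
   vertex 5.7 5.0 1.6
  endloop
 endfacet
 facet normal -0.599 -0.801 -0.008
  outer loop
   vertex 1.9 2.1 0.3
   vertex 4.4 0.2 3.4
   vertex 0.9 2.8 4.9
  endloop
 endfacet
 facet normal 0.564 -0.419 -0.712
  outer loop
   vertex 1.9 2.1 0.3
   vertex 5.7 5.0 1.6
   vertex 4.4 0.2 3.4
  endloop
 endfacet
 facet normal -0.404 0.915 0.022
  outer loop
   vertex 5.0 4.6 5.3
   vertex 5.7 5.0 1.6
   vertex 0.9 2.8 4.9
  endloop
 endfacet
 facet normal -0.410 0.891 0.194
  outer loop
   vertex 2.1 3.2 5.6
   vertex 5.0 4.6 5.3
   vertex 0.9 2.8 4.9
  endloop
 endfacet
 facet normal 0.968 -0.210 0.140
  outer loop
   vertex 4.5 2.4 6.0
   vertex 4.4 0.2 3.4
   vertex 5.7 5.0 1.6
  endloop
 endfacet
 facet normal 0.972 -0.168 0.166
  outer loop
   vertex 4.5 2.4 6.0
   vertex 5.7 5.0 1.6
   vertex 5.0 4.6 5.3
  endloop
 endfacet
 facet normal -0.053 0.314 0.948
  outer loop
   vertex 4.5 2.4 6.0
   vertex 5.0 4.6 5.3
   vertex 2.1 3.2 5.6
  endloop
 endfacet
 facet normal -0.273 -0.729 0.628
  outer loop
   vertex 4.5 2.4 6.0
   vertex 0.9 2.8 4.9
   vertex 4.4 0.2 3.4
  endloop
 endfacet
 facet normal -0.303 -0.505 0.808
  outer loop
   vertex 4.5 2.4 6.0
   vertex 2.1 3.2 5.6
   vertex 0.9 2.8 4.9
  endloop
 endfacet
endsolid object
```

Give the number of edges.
15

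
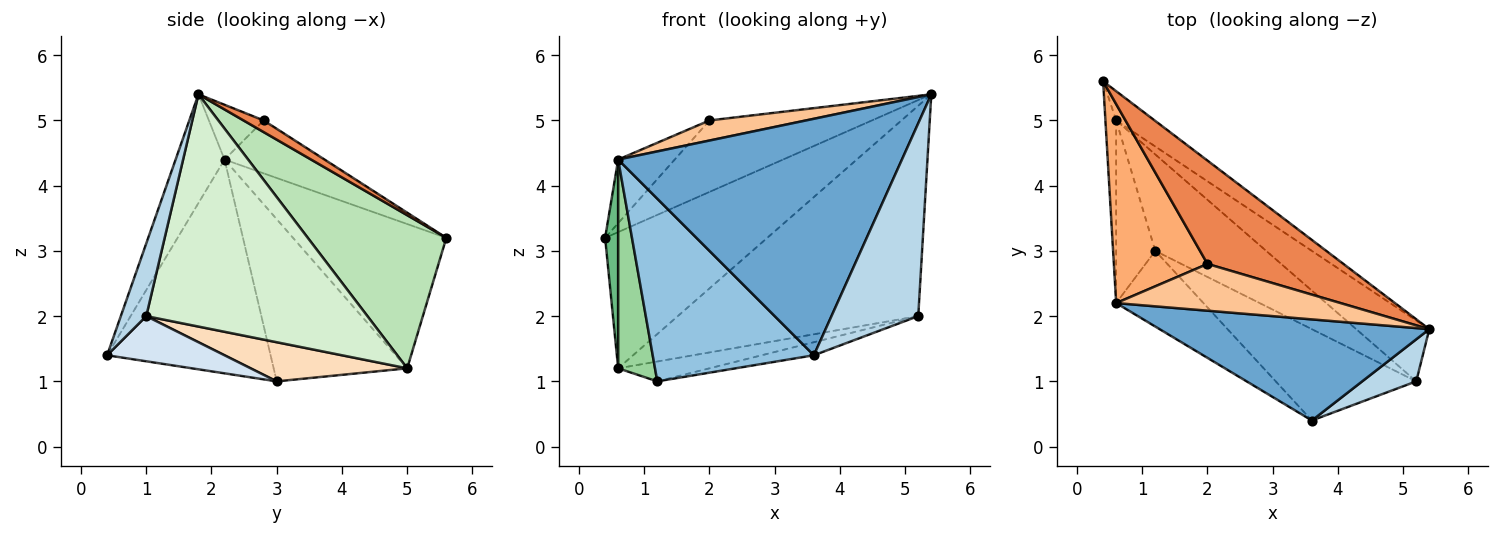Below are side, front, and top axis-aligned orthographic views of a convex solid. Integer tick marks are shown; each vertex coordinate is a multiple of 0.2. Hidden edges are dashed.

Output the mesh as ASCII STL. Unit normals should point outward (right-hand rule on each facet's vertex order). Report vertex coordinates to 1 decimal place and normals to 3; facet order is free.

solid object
 facet normal -0.157 -0.908 0.388
  outer loop
   vertex 0.6 2.2 4.4
   vertex 3.6 0.4 1.4
   vertex 5.4 1.8 5.4
  endloop
 endfacet
 facet normal -0.684 -0.674 -0.279
  outer loop
   vertex 0.6 2.2 4.4
   vertex 1.2 3.0 1.0
   vertex 3.6 0.4 1.4
  endloop
 endfacet
 facet normal 0.275 -0.939 0.205
  outer loop
   vertex 5.2 1.0 2.0
   vertex 5.4 1.8 5.4
   vertex 3.6 0.4 1.4
  endloop
 endfacet
 facet normal 0.303 0.135 -0.943
  outer loop
   vertex 5.2 1.0 2.0
   vertex 3.6 0.4 1.4
   vertex 1.2 3.0 1.0
  endloop
 endfacet
 facet normal 0.070 0.568 0.820
  outer loop
   vertex 2.0 2.8 5.0
   vertex 5.4 1.8 5.4
   vertex 0.4 5.6 3.2
  endloop
 endfacet
 facet normal -0.474 0.268 0.839
  outer loop
   vertex 2.0 2.8 5.0
   vertex 0.4 5.6 3.2
   vertex 0.6 2.2 4.4
  endloop
 endfacet
 facet normal -0.219 -0.386 0.896
  outer loop
   vertex 2.0 2.8 5.0
   vertex 0.6 2.2 4.4
   vertex 5.4 1.8 5.4
  endloop
 endfacet
 facet normal 0.327 0.191 -0.926
  outer loop
   vertex 0.6 5.0 1.2
   vertex 5.2 1.0 2.0
   vertex 1.2 3.0 1.0
  endloop
 endfacet
 facet normal -0.994 -0.085 -0.074
  outer loop
   vertex 0.6 5.0 1.2
   vertex 0.6 2.2 4.4
   vertex 0.4 5.6 3.2
  endloop
 endfacet
 facet normal -0.939 -0.259 -0.227
  outer loop
   vertex 0.6 5.0 1.2
   vertex 1.2 3.0 1.0
   vertex 0.6 2.2 4.4
  endloop
 endfacet
 facet normal 0.641 0.750 -0.161
  outer loop
   vertex 0.6 5.0 1.2
   vertex 0.4 5.6 3.2
   vertex 5.4 1.8 5.4
  endloop
 endfacet
 facet normal 0.662 0.720 -0.208
  outer loop
   vertex 0.6 5.0 1.2
   vertex 5.4 1.8 5.4
   vertex 5.2 1.0 2.0
  endloop
 endfacet
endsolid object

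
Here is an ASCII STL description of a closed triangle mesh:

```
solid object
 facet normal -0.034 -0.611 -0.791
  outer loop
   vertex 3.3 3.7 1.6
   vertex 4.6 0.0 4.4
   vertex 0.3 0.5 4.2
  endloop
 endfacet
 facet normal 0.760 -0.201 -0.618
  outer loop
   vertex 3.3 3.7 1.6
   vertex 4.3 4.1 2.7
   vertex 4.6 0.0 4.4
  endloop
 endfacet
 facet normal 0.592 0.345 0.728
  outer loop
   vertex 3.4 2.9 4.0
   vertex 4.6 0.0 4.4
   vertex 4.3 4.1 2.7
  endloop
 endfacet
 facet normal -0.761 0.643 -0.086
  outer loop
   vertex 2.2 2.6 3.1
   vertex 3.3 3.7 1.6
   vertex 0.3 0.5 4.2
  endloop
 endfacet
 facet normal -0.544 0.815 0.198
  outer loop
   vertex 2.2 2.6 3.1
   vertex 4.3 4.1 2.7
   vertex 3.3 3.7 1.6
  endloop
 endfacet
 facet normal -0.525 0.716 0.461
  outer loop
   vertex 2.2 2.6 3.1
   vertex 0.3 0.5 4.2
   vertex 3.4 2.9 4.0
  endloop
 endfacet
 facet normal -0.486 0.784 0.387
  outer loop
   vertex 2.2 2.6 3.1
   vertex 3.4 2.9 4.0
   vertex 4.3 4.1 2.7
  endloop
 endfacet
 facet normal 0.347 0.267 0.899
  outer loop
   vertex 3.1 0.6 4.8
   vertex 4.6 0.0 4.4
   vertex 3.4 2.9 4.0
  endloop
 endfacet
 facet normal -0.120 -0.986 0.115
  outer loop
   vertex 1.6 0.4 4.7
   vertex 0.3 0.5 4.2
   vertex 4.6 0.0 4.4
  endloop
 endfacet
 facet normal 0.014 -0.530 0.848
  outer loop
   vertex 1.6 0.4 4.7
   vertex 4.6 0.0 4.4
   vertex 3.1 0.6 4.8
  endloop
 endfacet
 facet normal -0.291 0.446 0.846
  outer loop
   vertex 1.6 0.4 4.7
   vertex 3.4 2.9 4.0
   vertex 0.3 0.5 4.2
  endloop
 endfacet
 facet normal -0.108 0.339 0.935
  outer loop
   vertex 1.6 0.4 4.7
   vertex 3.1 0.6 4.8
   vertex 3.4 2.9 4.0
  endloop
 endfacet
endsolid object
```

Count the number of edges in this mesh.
18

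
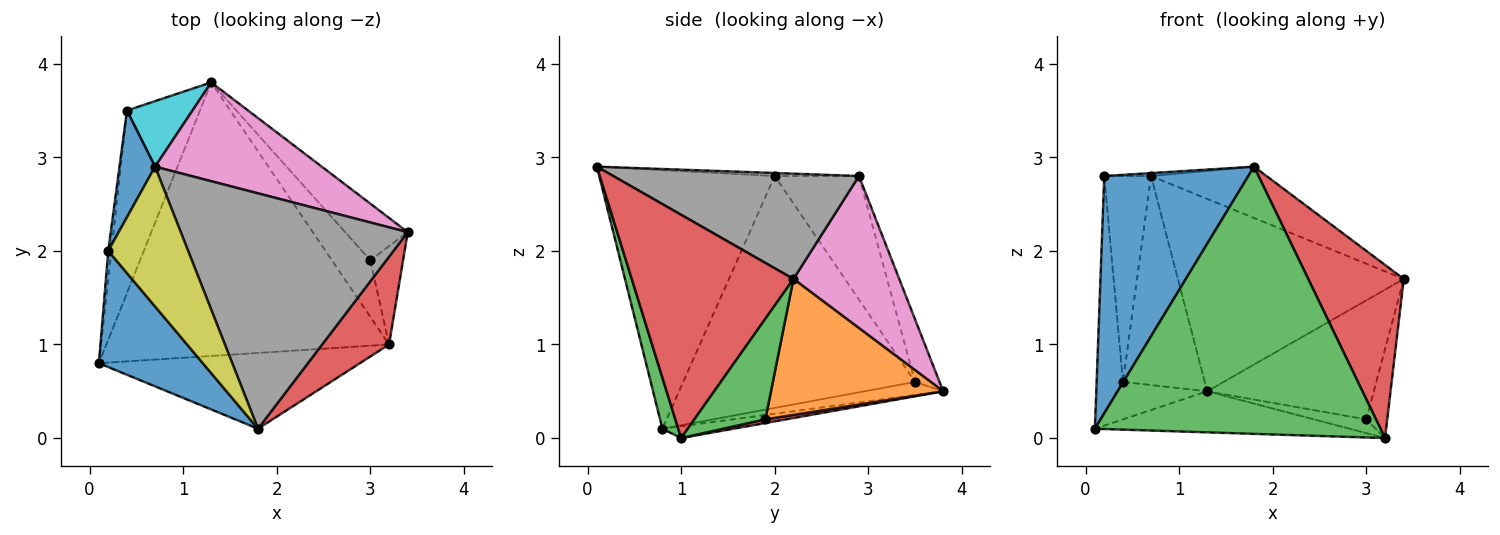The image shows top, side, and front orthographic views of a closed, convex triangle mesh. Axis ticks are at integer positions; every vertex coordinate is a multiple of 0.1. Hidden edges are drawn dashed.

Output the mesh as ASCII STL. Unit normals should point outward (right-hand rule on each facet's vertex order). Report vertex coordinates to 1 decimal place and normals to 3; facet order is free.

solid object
 facet normal -0.738 -0.606 0.297
  outer loop
   vertex 0.2 2.0 2.8
   vertex 0.1 0.8 0.1
   vertex 1.8 0.1 2.9
  endloop
 endfacet
 facet normal -0.041 0.148 -0.988
  outer loop
   vertex 3.2 1.0 0.0
   vertex 0.1 0.8 0.1
   vertex 1.3 3.8 0.5
  endloop
 endfacet
 facet normal 0.053 -0.961 -0.272
  outer loop
   vertex 3.2 1.0 0.0
   vertex 1.8 0.1 2.9
   vertex 0.1 0.8 0.1
  endloop
 endfacet
 facet normal 0.834 -0.493 0.250
  outer loop
   vertex 3.2 1.0 0.0
   vertex 3.4 2.2 1.7
   vertex 1.8 0.1 2.9
  endloop
 endfacet
 facet normal -0.173 0.198 -0.965
  outer loop
   vertex 0.4 3.5 0.6
   vertex 1.3 3.8 0.5
   vertex 0.1 0.8 0.1
  endloop
 endfacet
 facet normal -0.994 0.113 -0.013
  outer loop
   vertex 0.4 3.5 0.6
   vertex 0.1 0.8 0.1
   vertex 0.2 2.0 2.8
  endloop
 endfacet
 facet normal 0.385 0.821 0.422
  outer loop
   vertex 0.7 2.9 2.8
   vertex 3.4 2.2 1.7
   vertex 1.3 3.8 0.5
  endloop
 endfacet
 facet normal 0.413 0.194 0.890
  outer loop
   vertex 0.7 2.9 2.8
   vertex 1.8 0.1 2.9
   vertex 3.4 2.2 1.7
  endloop
 endfacet
 facet normal -0.038 0.021 0.999
  outer loop
   vertex 0.7 2.9 2.8
   vertex 0.2 2.0 2.8
   vertex 1.8 0.1 2.9
  endloop
 endfacet
 facet normal -0.274 0.918 0.288
  outer loop
   vertex 0.7 2.9 2.8
   vertex 1.3 3.8 0.5
   vertex 0.4 3.5 0.6
  endloop
 endfacet
 facet normal -0.848 0.471 0.244
  outer loop
   vertex 0.7 2.9 2.8
   vertex 0.4 3.5 0.6
   vertex 0.2 2.0 2.8
  endloop
 endfacet
 facet normal 0.682 0.660 -0.314
  outer loop
   vertex 3.0 1.9 0.2
   vertex 1.3 3.8 0.5
   vertex 3.4 2.2 1.7
  endloop
 endfacet
 facet normal 0.916 0.270 -0.298
  outer loop
   vertex 3.0 1.9 0.2
   vertex 3.4 2.2 1.7
   vertex 3.2 1.0 0.0
  endloop
 endfacet
 facet normal 0.093 0.236 -0.967
  outer loop
   vertex 3.0 1.9 0.2
   vertex 3.2 1.0 0.0
   vertex 1.3 3.8 0.5
  endloop
 endfacet
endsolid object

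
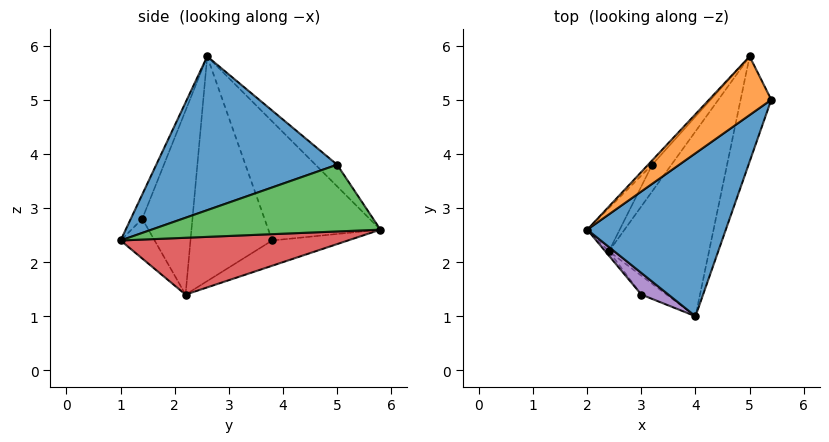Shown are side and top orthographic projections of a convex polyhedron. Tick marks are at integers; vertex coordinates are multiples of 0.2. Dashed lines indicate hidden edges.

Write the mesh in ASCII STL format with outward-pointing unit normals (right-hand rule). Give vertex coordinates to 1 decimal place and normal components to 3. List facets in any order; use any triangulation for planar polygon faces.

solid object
 facet normal 0.666 -0.443 0.600
  outer loop
   vertex 4.0 1.0 2.4
   vertex 5.4 5.0 3.8
   vertex 2.0 2.6 5.8
  endloop
 endfacet
 facet normal -0.205 0.781 0.589
  outer loop
   vertex 5.0 5.8 2.6
   vertex 2.0 2.6 5.8
   vertex 5.4 5.0 3.8
  endloop
 endfacet
 facet normal 0.896 -0.169 -0.411
  outer loop
   vertex 5.0 5.8 2.6
   vertex 5.4 5.0 3.8
   vertex 4.0 1.0 2.4
  endloop
 endfacet
 facet normal 0.493 -0.066 -0.868
  outer loop
   vertex 5.0 5.8 2.6
   vertex 4.0 1.0 2.4
   vertex 2.4 2.2 1.4
  endloop
 endfacet
 facet normal -0.256 -0.924 0.284
  outer loop
   vertex 3.0 1.4 2.8
   vertex 4.0 1.0 2.4
   vertex 2.0 2.6 5.8
  endloop
 endfacet
 facet normal -0.787 -0.617 -0.015
  outer loop
   vertex 3.0 1.4 2.8
   vertex 2.0 2.6 5.8
   vertex 2.4 2.2 1.4
  endloop
 endfacet
 facet normal -0.453 -0.844 -0.288
  outer loop
   vertex 3.0 1.4 2.8
   vertex 2.4 2.2 1.4
   vertex 4.0 1.0 2.4
  endloop
 endfacet
 facet normal -0.855 0.504 -0.124
  outer loop
   vertex 3.2 3.8 2.4
   vertex 2.4 2.2 1.4
   vertex 2.0 2.6 5.8
  endloop
 endfacet
 facet normal -0.742 0.670 -0.025
  outer loop
   vertex 3.2 3.8 2.4
   vertex 2.0 2.6 5.8
   vertex 5.0 5.8 2.6
  endloop
 endfacet
 facet normal -0.628 0.613 -0.479
  outer loop
   vertex 3.2 3.8 2.4
   vertex 5.0 5.8 2.6
   vertex 2.4 2.2 1.4
  endloop
 endfacet
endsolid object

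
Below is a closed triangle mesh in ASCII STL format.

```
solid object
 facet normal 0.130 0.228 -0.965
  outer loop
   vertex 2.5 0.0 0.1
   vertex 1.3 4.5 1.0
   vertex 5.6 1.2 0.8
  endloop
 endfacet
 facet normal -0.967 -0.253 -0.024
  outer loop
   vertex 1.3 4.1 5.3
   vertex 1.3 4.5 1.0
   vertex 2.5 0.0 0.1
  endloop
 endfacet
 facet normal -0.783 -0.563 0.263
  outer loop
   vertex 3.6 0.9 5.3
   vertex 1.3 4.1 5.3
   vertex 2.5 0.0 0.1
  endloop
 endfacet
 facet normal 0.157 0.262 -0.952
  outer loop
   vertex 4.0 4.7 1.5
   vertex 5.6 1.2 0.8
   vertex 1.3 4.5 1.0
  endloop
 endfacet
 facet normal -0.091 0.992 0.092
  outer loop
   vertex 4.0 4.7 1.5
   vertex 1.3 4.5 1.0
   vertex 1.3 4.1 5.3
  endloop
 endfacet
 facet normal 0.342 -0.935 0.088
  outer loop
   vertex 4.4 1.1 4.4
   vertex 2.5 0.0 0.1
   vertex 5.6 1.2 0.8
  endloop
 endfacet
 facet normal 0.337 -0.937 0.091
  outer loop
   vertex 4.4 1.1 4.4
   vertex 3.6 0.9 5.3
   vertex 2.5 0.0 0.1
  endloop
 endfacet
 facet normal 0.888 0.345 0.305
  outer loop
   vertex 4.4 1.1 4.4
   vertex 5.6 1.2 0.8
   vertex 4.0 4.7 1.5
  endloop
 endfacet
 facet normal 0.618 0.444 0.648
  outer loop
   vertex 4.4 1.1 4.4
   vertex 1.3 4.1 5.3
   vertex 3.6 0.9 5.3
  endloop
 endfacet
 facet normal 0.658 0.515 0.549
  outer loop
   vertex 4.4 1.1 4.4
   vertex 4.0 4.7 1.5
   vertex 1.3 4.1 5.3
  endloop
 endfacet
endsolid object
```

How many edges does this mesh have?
15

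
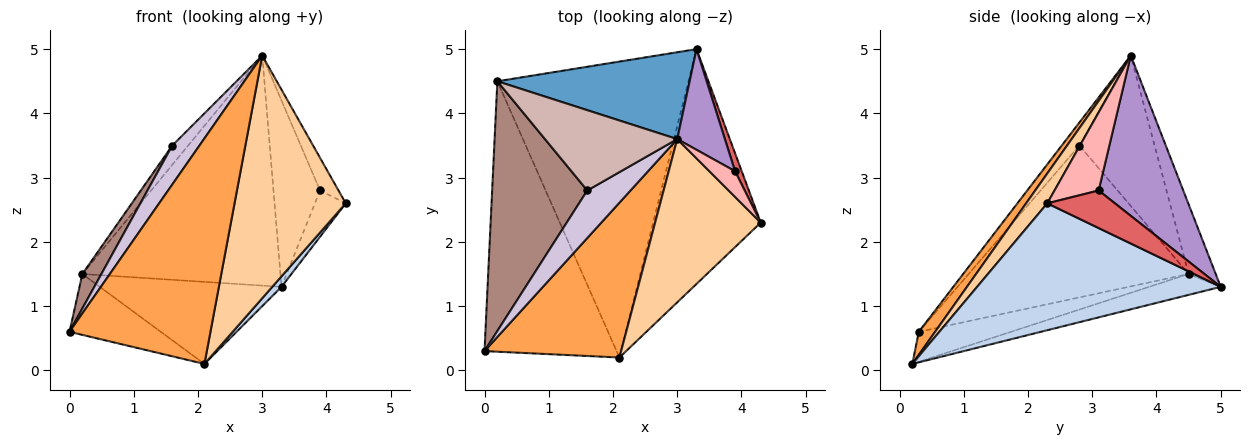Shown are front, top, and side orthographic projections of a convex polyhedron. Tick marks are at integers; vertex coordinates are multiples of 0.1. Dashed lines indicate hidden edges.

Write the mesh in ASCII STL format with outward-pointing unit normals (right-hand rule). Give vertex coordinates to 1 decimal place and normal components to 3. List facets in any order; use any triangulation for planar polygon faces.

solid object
 facet normal -0.127 0.928 0.350
  outer loop
   vertex 0.2 4.5 1.5
   vertex 3.0 3.6 4.9
   vertex 3.3 5.0 1.3
  endloop
 endfacet
 facet normal 0.762 -0.029 -0.647
  outer loop
   vertex 2.1 0.2 0.1
   vertex 3.3 5.0 1.3
   vertex 4.3 2.3 2.6
  endloop
 endfacet
 facet normal 0.095 -0.821 0.563
  outer loop
   vertex 2.1 0.2 0.1
   vertex 3.0 3.6 4.9
   vertex 0.0 0.3 0.6
  endloop
 endfacet
 facet normal 0.156 -0.820 0.551
  outer loop
   vertex 2.1 0.2 0.1
   vertex 4.3 2.3 2.6
   vertex 3.0 3.6 4.9
  endloop
 endfacet
 facet normal -0.217 0.214 -0.952
  outer loop
   vertex 2.1 0.2 0.1
   vertex 0.0 0.3 0.6
   vertex 0.2 4.5 1.5
  endloop
 endfacet
 facet normal -0.105 0.266 -0.958
  outer loop
   vertex 2.1 0.2 0.1
   vertex 0.2 4.5 1.5
   vertex 3.3 5.0 1.3
  endloop
 endfacet
 facet normal 0.898 0.409 0.159
  outer loop
   vertex 3.9 3.1 2.8
   vertex 4.3 2.3 2.6
   vertex 3.3 5.0 1.3
  endloop
 endfacet
 facet normal 0.883 0.369 0.291
  outer loop
   vertex 3.9 3.1 2.8
   vertex 3.0 3.6 4.9
   vertex 4.3 2.3 2.6
  endloop
 endfacet
 facet normal 0.848 0.467 0.252
  outer loop
   vertex 3.9 3.1 2.8
   vertex 3.3 5.0 1.3
   vertex 3.0 3.6 4.9
  endloop
 endfacet
 facet normal -0.380 -0.586 0.715
  outer loop
   vertex 1.6 2.8 3.5
   vertex 0.0 0.3 0.6
   vertex 3.0 3.6 4.9
  endloop
 endfacet
 facet normal -0.845 -0.073 0.529
  outer loop
   vertex 1.6 2.8 3.5
   vertex 0.2 4.5 1.5
   vertex 0.0 0.3 0.6
  endloop
 endfacet
 facet normal -0.742 0.157 0.652
  outer loop
   vertex 1.6 2.8 3.5
   vertex 3.0 3.6 4.9
   vertex 0.2 4.5 1.5
  endloop
 endfacet
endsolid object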